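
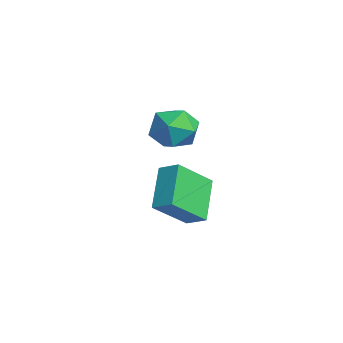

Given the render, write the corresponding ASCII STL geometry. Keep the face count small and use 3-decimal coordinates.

solid 
facet normal 0.358 0.785 0.505
outer loop
vertex -1.533 -0.426 -0.693
vertex -1.169 -1.151 0.175
vertex -0.443 -0.899 -0.731
endloop
endfacet
facet normal 0.384 0.902 -0.198
outer loop
vertex -1.533 -0.426 -0.693
vertex -0.443 -0.899 -0.731
vertex -1.099 -0.837 -1.72
endloop
endfacet
facet normal -0.278 0.845 -0.456
outer loop
vertex -1.533 -0.426 -0.693
vertex -1.099 -0.837 -1.72
vertex -2.23 -1.05 -1.425
endloop
endfacet
facet normal -0.715 0.694 0.089
outer loop
vertex -1.533 -0.426 -0.693
vertex -2.23 -1.05 -1.425
vertex -2.273 -1.245 -0.254
endloop
endfacet
facet normal -0.321 0.656 0.683
outer loop
vertex -1.533 -0.426 -0.693
vertex -2.273 -1.245 -0.254
vertex -1.169 -1.151 0.175
endloop
endfacet
facet normal 0.780 0.386 -0.493
outer loop
vertex -1.099 -0.837 -1.72
vertex -0.443 -0.899 -0.731
vertex -0.467 -1.815 -1.486
endloop
endfacet
facet normal 0.737 0.197 0.646
outer loop
vertex -0.443 -0.899 -0.731
vertex -1.169 -1.151 0.175
vertex -0.51 -2.01 -0.315
endloop
endfacet
facet normal -0.361 -0.010 0.932
outer loop
vertex -1.169 -1.151 0.175
vertex -2.273 -1.245 -0.254
vertex -1.641 -2.223 -0.02
endloop
endfacet
facet normal -0.998 0.050 -0.028
outer loop
vertex -2.273 -1.245 -0.254
vertex -2.23 -1.05 -1.425
vertex -2.297 -2.161 -1.009
endloop
endfacet
facet normal -0.293 0.294 -0.910
outer loop
vertex -2.23 -1.05 -1.425
vertex -1.099 -0.837 -1.72
vertex -1.571 -1.909 -1.915
endloop
endfacet
facet normal 0.715 -0.694 -0.089
outer loop
vertex -1.207 -2.634 -1.047
vertex -0.467 -1.815 -1.486
vertex -0.51 -2.01 -0.315
endloop
endfacet
facet normal 0.278 -0.845 0.456
outer loop
vertex -1.207 -2.634 -1.047
vertex -0.51 -2.01 -0.315
vertex -1.641 -2.223 -0.02
endloop
endfacet
facet normal -0.384 -0.902 0.198
outer loop
vertex -1.207 -2.634 -1.047
vertex -1.641 -2.223 -0.02
vertex -2.297 -2.161 -1.009
endloop
endfacet
facet normal -0.358 -0.785 -0.505
outer loop
vertex -1.207 -2.634 -1.047
vertex -2.297 -2.161 -1.009
vertex -1.571 -1.909 -1.915
endloop
endfacet
facet normal 0.321 -0.656 -0.683
outer loop
vertex -1.207 -2.634 -1.047
vertex -1.571 -1.909 -1.915
vertex -0.467 -1.815 -1.486
endloop
endfacet
facet normal 0.998 -0.050 0.028
outer loop
vertex -0.51 -2.01 -0.315
vertex -0.467 -1.815 -1.486
vertex -0.443 -0.899 -0.731
endloop
endfacet
facet normal 0.293 -0.294 0.910
outer loop
vertex -1.641 -2.223 -0.02
vertex -0.51 -2.01 -0.315
vertex -1.169 -1.151 0.175
endloop
endfacet
facet normal -0.780 -0.386 0.493
outer loop
vertex -2.297 -2.161 -1.009
vertex -1.641 -2.223 -0.02
vertex -2.273 -1.245 -0.254
endloop
endfacet
facet normal -0.737 -0.197 -0.646
outer loop
vertex -1.571 -1.909 -1.915
vertex -2.297 -2.161 -1.009
vertex -2.23 -1.05 -1.425
endloop
endfacet
facet normal 0.361 0.010 -0.932
outer loop
vertex -0.467 -1.815 -1.486
vertex -1.571 -1.909 -1.915
vertex -1.099 -0.837 -1.72
endloop
endfacet
facet normal -0.669 -0.615 -0.417
outer loop
vertex 3.626 -3.726 -2.743
vertex 2.168 -3.073 -1.365
vertex 3.056 -2.21 -4.064
endloop
endfacet
facet normal 0.691 -0.309 -0.653
outer loop
vertex 3.712 -1.607 -3.655
vertex 3.626 -3.726 -2.743
vertex 3.056 -2.21 -4.064
endloop
endfacet
facet normal -0.670 -0.615 -0.417
outer loop
vertex 3.056 -2.21 -4.064
vertex 2.168 -3.073 -1.365
vertex 1.598 -1.557 -2.685
endloop
endfacet
facet normal -0.273 0.725 -0.632
outer loop
vertex 1.598 -1.557 -2.685
vertex 3.712 -1.607 -3.655
vertex 3.056 -2.21 -4.064
endloop
endfacet
facet normal 0.273 -0.725 0.632
outer loop
vertex 3.626 -3.726 -2.743
vertex 2.824 -2.47 -0.956
vertex 2.168 -3.073 -1.365
endloop
endfacet
facet normal 0.691 -0.309 -0.654
outer loop
vertex 4.282 -3.123 -2.335
vertex 3.626 -3.726 -2.743
vertex 3.712 -1.607 -3.655
endloop
endfacet
facet normal 0.273 -0.725 0.632
outer loop
vertex 4.282 -3.123 -2.335
vertex 2.824 -2.47 -0.956
vertex 3.626 -3.726 -2.743
endloop
endfacet
facet normal -0.691 0.309 0.653
outer loop
vertex 2.168 -3.073 -1.365
vertex 2.824 -2.47 -0.956
vertex 1.598 -1.557 -2.685
endloop
endfacet
facet normal -0.273 0.725 -0.632
outer loop
vertex 2.254 -0.954 -2.277
vertex 3.712 -1.607 -3.655
vertex 1.598 -1.557 -2.685
endloop
endfacet
facet normal -0.691 0.310 0.653
outer loop
vertex 1.598 -1.557 -2.685
vertex 2.824 -2.47 -0.956
vertex 2.254 -0.954 -2.277
endloop
endfacet
facet normal 0.669 0.615 0.417
outer loop
vertex 2.254 -0.954 -2.277
vertex 4.282 -3.123 -2.335
vertex 3.712 -1.607 -3.655
endloop
endfacet
facet normal 0.670 0.615 0.417
outer loop
vertex 2.824 -2.47 -0.956
vertex 4.282 -3.123 -2.335
vertex 2.254 -0.954 -2.277
endloop
endfacet

endsolid


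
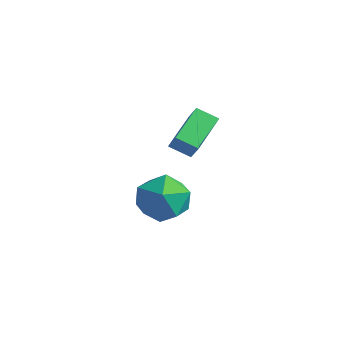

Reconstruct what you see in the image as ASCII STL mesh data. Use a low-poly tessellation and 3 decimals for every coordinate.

solid 
facet normal 0.218 0.703 0.677
outer loop
vertex 0.62 -1.574 -0.686
vertex 0.656 -2.301 0.058
vertex 1.517 -2.056 -0.474
endloop
endfacet
facet normal 0.467 0.884 0.033
outer loop
vertex 0.62 -1.574 -0.686
vertex 1.517 -2.056 -0.474
vertex 1.245 -1.875 -1.462
endloop
endfacet
facet normal -0.085 0.904 -0.419
outer loop
vertex 0.62 -1.574 -0.686
vertex 1.245 -1.875 -1.462
vertex 0.216 -2.008 -1.541
endloop
endfacet
facet normal -0.674 0.736 -0.055
outer loop
vertex 0.62 -1.574 -0.686
vertex 0.216 -2.008 -1.541
vertex -0.148 -2.271 -0.602
endloop
endfacet
facet normal -0.488 0.612 0.622
outer loop
vertex 0.62 -1.574 -0.686
vertex -0.148 -2.271 -0.602
vertex 0.656 -2.301 0.058
endloop
endfacet
facet normal 0.911 0.369 -0.183
outer loop
vertex 1.245 -1.875 -1.462
vertex 1.517 -2.056 -0.474
vertex 1.668 -2.789 -1.198
endloop
endfacet
facet normal 0.508 0.076 0.858
outer loop
vertex 1.517 -2.056 -0.474
vertex 0.656 -2.301 0.058
vertex 1.304 -3.052 -0.259
endloop
endfacet
facet normal -0.634 -0.071 0.770
outer loop
vertex 0.656 -2.301 0.058
vertex -0.148 -2.271 -0.602
vertex 0.275 -3.185 -0.338
endloop
endfacet
facet normal -0.936 0.130 -0.327
outer loop
vertex -0.148 -2.271 -0.602
vertex 0.216 -2.008 -1.541
vertex 0.003 -3.004 -1.326
endloop
endfacet
facet normal 0.018 0.402 -0.915
outer loop
vertex 0.216 -2.008 -1.541
vertex 1.245 -1.875 -1.462
vertex 0.864 -2.759 -1.858
endloop
endfacet
facet normal 0.674 -0.736 0.055
outer loop
vertex 0.9 -3.486 -1.114
vertex 1.668 -2.789 -1.198
vertex 1.304 -3.052 -0.259
endloop
endfacet
facet normal 0.085 -0.904 0.419
outer loop
vertex 0.9 -3.486 -1.114
vertex 1.304 -3.052 -0.259
vertex 0.275 -3.185 -0.338
endloop
endfacet
facet normal -0.467 -0.884 -0.033
outer loop
vertex 0.9 -3.486 -1.114
vertex 0.275 -3.185 -0.338
vertex 0.003 -3.004 -1.326
endloop
endfacet
facet normal -0.218 -0.703 -0.677
outer loop
vertex 0.9 -3.486 -1.114
vertex 0.003 -3.004 -1.326
vertex 0.864 -2.759 -1.858
endloop
endfacet
facet normal 0.488 -0.612 -0.622
outer loop
vertex 0.9 -3.486 -1.114
vertex 0.864 -2.759 -1.858
vertex 1.668 -2.789 -1.198
endloop
endfacet
facet normal 0.936 -0.130 0.327
outer loop
vertex 1.304 -3.052 -0.259
vertex 1.668 -2.789 -1.198
vertex 1.517 -2.056 -0.474
endloop
endfacet
facet normal -0.018 -0.402 0.915
outer loop
vertex 0.275 -3.185 -0.338
vertex 1.304 -3.052 -0.259
vertex 0.656 -2.301 0.058
endloop
endfacet
facet normal -0.911 -0.369 0.183
outer loop
vertex 0.003 -3.004 -1.326
vertex 0.275 -3.185 -0.338
vertex -0.148 -2.271 -0.602
endloop
endfacet
facet normal -0.508 -0.076 -0.858
outer loop
vertex 0.864 -2.759 -1.858
vertex 0.003 -3.004 -1.326
vertex 0.216 -2.008 -1.541
endloop
endfacet
facet normal 0.634 0.071 -0.770
outer loop
vertex 1.668 -2.789 -1.198
vertex 0.864 -2.759 -1.858
vertex 1.245 -1.875 -1.462
endloop
endfacet
facet normal -0.589 0.175 -0.789
outer loop
vertex 1.161 -1.796 2.72
vertex 1.77 -1.409 2.351
vertex 1.607 -3.087 2.101
endloop
endfacet
facet normal -0.752 -0.478 0.454
outer loop
vertex 2.09 -3.231 2.749
vertex 1.161 -1.796 2.72
vertex 1.607 -3.087 2.101
endloop
endfacet
facet normal -0.588 0.175 -0.790
outer loop
vertex 1.607 -3.087 2.101
vertex 1.77 -1.409 2.351
vertex 2.216 -2.701 1.733
endloop
endfacet
facet normal 0.297 -0.861 -0.413
outer loop
vertex 2.216 -2.701 1.733
vertex 2.09 -3.231 2.749
vertex 1.607 -3.087 2.101
endloop
endfacet
facet normal -0.297 0.861 0.413
outer loop
vertex 1.161 -1.796 2.72
vertex 2.253 -1.553 2.999
vertex 1.77 -1.409 2.351
endloop
endfacet
facet normal -0.751 -0.477 0.456
outer loop
vertex 1.644 -1.939 3.367
vertex 1.161 -1.796 2.72
vertex 2.09 -3.231 2.749
endloop
endfacet
facet normal -0.297 0.861 0.412
outer loop
vertex 1.644 -1.939 3.367
vertex 2.253 -1.553 2.999
vertex 1.161 -1.796 2.72
endloop
endfacet
facet normal 0.752 0.477 -0.455
outer loop
vertex 1.77 -1.409 2.351
vertex 2.253 -1.553 2.999
vertex 2.216 -2.701 1.733
endloop
endfacet
facet normal 0.297 -0.861 -0.412
outer loop
vertex 2.699 -2.844 2.38
vertex 2.09 -3.231 2.749
vertex 2.216 -2.701 1.733
endloop
endfacet
facet normal 0.751 0.478 -0.455
outer loop
vertex 2.216 -2.701 1.733
vertex 2.253 -1.553 2.999
vertex 2.699 -2.844 2.38
endloop
endfacet
facet normal 0.589 -0.174 0.789
outer loop
vertex 2.699 -2.844 2.38
vertex 1.644 -1.939 3.367
vertex 2.09 -3.231 2.749
endloop
endfacet
facet normal 0.588 -0.175 0.789
outer loop
vertex 2.253 -1.553 2.999
vertex 1.644 -1.939 3.367
vertex 2.699 -2.844 2.38
endloop
endfacet

endsolid


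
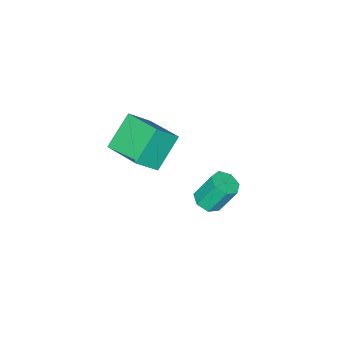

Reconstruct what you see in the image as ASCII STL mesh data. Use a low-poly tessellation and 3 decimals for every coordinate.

solid 
facet normal -0.650 0.250 -0.718
outer loop
vertex 2.042 -1.552 3.49
vertex 2.345 0.307 3.864
vertex 3.447 -1.527 2.226
endloop
endfacet
facet normal -0.158 -0.968 -0.195
outer loop
vertex 4.435 -1.907 3.316
vertex 2.042 -1.552 3.49
vertex 3.447 -1.527 2.226
endloop
endfacet
facet normal -0.651 0.250 -0.717
outer loop
vertex 3.447 -1.527 2.226
vertex 2.345 0.307 3.864
vertex 3.749 0.332 2.599
endloop
endfacet
facet normal 0.743 0.013 -0.669
outer loop
vertex 3.749 0.332 2.599
vertex 4.435 -1.907 3.316
vertex 3.447 -1.527 2.226
endloop
endfacet
facet normal -0.743 -0.013 0.669
outer loop
vertex 2.042 -1.552 3.49
vertex 3.333 -0.073 4.954
vertex 2.345 0.307 3.864
endloop
endfacet
facet normal -0.158 -0.968 -0.194
outer loop
vertex 3.031 -1.932 4.581
vertex 2.042 -1.552 3.49
vertex 4.435 -1.907 3.316
endloop
endfacet
facet normal -0.743 -0.013 0.669
outer loop
vertex 3.031 -1.932 4.581
vertex 3.333 -0.073 4.954
vertex 2.042 -1.552 3.49
endloop
endfacet
facet normal 0.158 0.968 0.194
outer loop
vertex 2.345 0.307 3.864
vertex 3.333 -0.073 4.954
vertex 3.749 0.332 2.599
endloop
endfacet
facet normal 0.743 0.013 -0.669
outer loop
vertex 4.738 -0.048 3.69
vertex 4.435 -1.907 3.316
vertex 3.749 0.332 2.599
endloop
endfacet
facet normal 0.158 0.968 0.194
outer loop
vertex 3.749 0.332 2.599
vertex 3.333 -0.073 4.954
vertex 4.738 -0.048 3.69
endloop
endfacet
facet normal 0.651 -0.250 0.717
outer loop
vertex 4.738 -0.048 3.69
vertex 3.031 -1.932 4.581
vertex 4.435 -1.907 3.316
endloop
endfacet
facet normal 0.650 -0.250 0.718
outer loop
vertex 3.333 -0.073 4.954
vertex 3.031 -1.932 4.581
vertex 4.738 -0.048 3.69
endloop
endfacet
facet normal 0.278 -0.391 -0.877
outer loop
vertex 1.493 0.635 -1.753
vertex 0.809 0.7 -1.999
vertex 1.355 1.183 -2.041
endloop
endfacet
facet normal 0.935 0.317 0.156
outer loop
vertex 1.493 0.635 -1.753
vertex 1.355 1.183 -2.041
vertex 1.036 1.276 -0.314
endloop
endfacet
facet normal 0.935 0.319 0.155
outer loop
vertex 1.036 1.276 -0.314
vertex 1.355 1.183 -2.041
vertex 0.897 1.823 -0.602
endloop
endfacet
facet normal -0.280 0.391 0.877
outer loop
vertex 1.036 1.276 -0.314
vertex 0.897 1.823 -0.602
vertex 0.351 1.34 -0.561
endloop
endfacet
facet normal 0.278 -0.391 -0.877
outer loop
vertex 1.355 1.183 -2.041
vertex 0.809 0.7 -1.999
vertex 0.805 1.366 -2.297
endloop
endfacet
facet normal 0.411 0.874 -0.258
outer loop
vertex 1.355 1.183 -2.041
vertex 0.805 1.366 -2.297
vertex 0.897 1.823 -0.602
endloop
endfacet
facet normal 0.413 0.873 -0.258
outer loop
vertex 0.897 1.823 -0.602
vertex 0.805 1.366 -2.297
vertex 0.348 2.007 -0.858
endloop
endfacet
facet normal -0.279 0.390 0.878
outer loop
vertex 0.897 1.823 -0.602
vertex 0.348 2.007 -0.858
vertex 0.351 1.34 -0.561
endloop
endfacet
facet normal 0.279 -0.391 -0.877
outer loop
vertex 0.805 1.366 -2.297
vertex 0.809 0.7 -1.999
vertex 0.259 1.048 -2.329
endloop
endfacet
facet normal -0.421 0.771 -0.477
outer loop
vertex 0.805 1.366 -2.297
vertex 0.259 1.048 -2.329
vertex 0.348 2.007 -0.858
endloop
endfacet
facet normal -0.421 0.771 -0.477
outer loop
vertex 0.348 2.007 -0.858
vertex 0.259 1.048 -2.329
vertex -0.199 1.689 -0.89
endloop
endfacet
facet normal -0.278 0.390 0.878
outer loop
vertex 0.348 2.007 -0.858
vertex -0.199 1.689 -0.89
vertex 0.351 1.34 -0.561
endloop
endfacet
facet normal 0.279 -0.391 -0.877
outer loop
vertex 0.259 1.048 -2.329
vertex 0.809 0.7 -1.999
vertex 0.126 0.468 -2.113
endloop
endfacet
facet normal -0.937 0.089 -0.338
outer loop
vertex 0.259 1.048 -2.329
vertex 0.126 0.468 -2.113
vertex -0.199 1.689 -0.89
endloop
endfacet
facet normal -0.937 0.088 -0.337
outer loop
vertex -0.199 1.689 -0.89
vertex 0.126 0.468 -2.113
vertex -0.331 1.108 -0.674
endloop
endfacet
facet normal -0.278 0.390 0.878
outer loop
vertex -0.199 1.689 -0.89
vertex -0.331 1.108 -0.674
vertex 0.351 1.34 -0.561
endloop
endfacet
facet normal 0.279 -0.390 -0.877
outer loop
vertex 0.126 0.468 -2.113
vertex 0.809 0.7 -1.999
vertex 0.508 0.062 -1.811
endloop
endfacet
facet normal -0.748 -0.661 0.057
outer loop
vertex 0.126 0.468 -2.113
vertex 0.508 0.062 -1.811
vertex -0.331 1.108 -0.674
endloop
endfacet
facet normal -0.748 -0.661 0.056
outer loop
vertex -0.331 1.108 -0.674
vertex 0.508 0.062 -1.811
vertex 0.05 0.702 -0.372
endloop
endfacet
facet normal -0.278 0.391 0.877
outer loop
vertex -0.331 1.108 -0.674
vertex 0.05 0.702 -0.372
vertex 0.351 1.34 -0.561
endloop
endfacet
facet normal 0.279 -0.390 -0.877
outer loop
vertex 0.508 0.062 -1.811
vertex 0.809 0.7 -1.999
vertex 1.116 0.137 -1.651
endloop
endfacet
facet normal 0.005 -0.913 0.408
outer loop
vertex 0.508 0.062 -1.811
vertex 1.116 0.137 -1.651
vertex 0.05 0.702 -0.372
endloop
endfacet
facet normal 0.005 -0.913 0.408
outer loop
vertex 0.05 0.702 -0.372
vertex 1.116 0.137 -1.651
vertex 0.658 0.777 -0.212
endloop
endfacet
facet normal -0.279 0.391 0.877
outer loop
vertex 0.05 0.702 -0.372
vertex 0.658 0.777 -0.212
vertex 0.351 1.34 -0.561
endloop
endfacet
facet normal 0.278 -0.391 -0.877
outer loop
vertex 1.116 0.137 -1.651
vertex 0.809 0.7 -1.999
vertex 1.493 0.635 -1.753
endloop
endfacet
facet normal 0.753 -0.478 0.452
outer loop
vertex 1.116 0.137 -1.651
vertex 1.493 0.635 -1.753
vertex 0.658 0.777 -0.212
endloop
endfacet
facet normal 0.753 -0.478 0.452
outer loop
vertex 0.658 0.777 -0.212
vertex 1.493 0.635 -1.753
vertex 1.036 1.276 -0.314
endloop
endfacet
facet normal -0.280 0.391 0.877
outer loop
vertex 0.658 0.777 -0.212
vertex 1.036 1.276 -0.314
vertex 0.351 1.34 -0.561
endloop
endfacet

endsolid


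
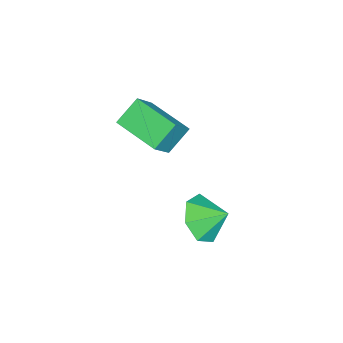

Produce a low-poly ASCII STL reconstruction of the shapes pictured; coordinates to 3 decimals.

solid 
facet normal -0.015 -0.812 -0.584
outer loop
vertex -1.589 2.263 -2.917
vertex -2.018 1.741 -2.18
vertex -2.457 2.271 -2.906
endloop
endfacet
facet normal 0.005 0.962 -0.271
outer loop
vertex -1.589 2.263 -2.917
vertex -2.457 2.271 -2.906
vertex -2.002 2.659 -1.52
endloop
endfacet
facet normal -0.015 -0.812 -0.584
outer loop
vertex -2.457 2.271 -2.906
vertex -2.018 1.741 -2.18
vertex -2.994 1.88 -2.348
endloop
endfacet
facet normal -0.605 0.796 -0.024
outer loop
vertex -2.457 2.271 -2.906
vertex -2.994 1.88 -2.348
vertex -2.002 2.659 -1.52
endloop
endfacet
facet normal -0.015 -0.813 -0.583
outer loop
vertex -2.994 1.88 -2.348
vertex -2.018 1.741 -2.18
vertex -2.797 1.385 -1.663
endloop
endfacet
facet normal -0.752 0.412 0.514
outer loop
vertex -2.994 1.88 -2.348
vertex -2.797 1.385 -1.663
vertex -2.002 2.659 -1.52
endloop
endfacet
facet normal -0.015 -0.813 -0.583
outer loop
vertex -2.797 1.385 -1.663
vertex -2.018 1.741 -2.18
vertex -2.014 1.158 -1.367
endloop
endfacet
facet normal -0.327 0.098 0.940
outer loop
vertex -2.797 1.385 -1.663
vertex -2.014 1.158 -1.367
vertex -2.002 2.659 -1.52
endloop
endfacet
facet normal -0.015 -0.813 -0.583
outer loop
vertex -2.014 1.158 -1.367
vertex -2.018 1.741 -2.18
vertex -1.234 1.37 -1.683
endloop
endfacet
facet normal 0.352 0.092 0.931
outer loop
vertex -2.014 1.158 -1.367
vertex -1.234 1.37 -1.683
vertex -2.002 2.659 -1.52
endloop
endfacet
facet normal -0.015 -0.812 -0.583
outer loop
vertex -1.234 1.37 -1.683
vertex -2.018 1.741 -2.18
vertex -1.045 1.862 -2.373
endloop
endfacet
facet normal 0.772 0.398 0.495
outer loop
vertex -1.234 1.37 -1.683
vertex -1.045 1.862 -2.373
vertex -2.002 2.659 -1.52
endloop
endfacet
facet normal -0.015 -0.812 -0.584
outer loop
vertex -1.045 1.862 -2.373
vertex -2.018 1.741 -2.18
vertex -1.589 2.263 -2.917
endloop
endfacet
facet normal 0.618 0.785 -0.040
outer loop
vertex -1.045 1.862 -2.373
vertex -1.589 2.263 -2.917
vertex -2.002 2.659 -1.52
endloop
endfacet
facet normal -0.636 0.132 -0.760
outer loop
vertex -4.07 -0.754 1.666
vertex -3.383 0.827 1.365
vertex -3.286 -1.235 0.926
endloop
endfacet
facet normal -0.392 -0.904 0.172
outer loop
vertex -2.357 -1.427 2.035
vertex -4.07 -0.754 1.666
vertex -3.286 -1.235 0.926
endloop
endfacet
facet normal -0.637 0.132 -0.760
outer loop
vertex -3.286 -1.235 0.926
vertex -3.383 0.827 1.365
vertex -2.6 0.346 0.625
endloop
endfacet
facet normal 0.664 -0.407 -0.627
outer loop
vertex -2.6 0.346 0.625
vertex -2.357 -1.427 2.035
vertex -3.286 -1.235 0.926
endloop
endfacet
facet normal -0.664 0.408 0.627
outer loop
vertex -4.07 -0.754 1.666
vertex -2.454 0.635 2.474
vertex -3.383 0.827 1.365
endloop
endfacet
facet normal -0.392 -0.904 0.172
outer loop
vertex -3.14 -0.946 2.775
vertex -4.07 -0.754 1.666
vertex -2.357 -1.427 2.035
endloop
endfacet
facet normal -0.664 0.407 0.627
outer loop
vertex -3.14 -0.946 2.775
vertex -2.454 0.635 2.474
vertex -4.07 -0.754 1.666
endloop
endfacet
facet normal 0.392 0.904 -0.172
outer loop
vertex -3.383 0.827 1.365
vertex -2.454 0.635 2.474
vertex -2.6 0.346 0.625
endloop
endfacet
facet normal 0.664 -0.408 -0.627
outer loop
vertex -1.67 0.154 1.734
vertex -2.357 -1.427 2.035
vertex -2.6 0.346 0.625
endloop
endfacet
facet normal 0.392 0.904 -0.172
outer loop
vertex -2.6 0.346 0.625
vertex -2.454 0.635 2.474
vertex -1.67 0.154 1.734
endloop
endfacet
facet normal 0.637 -0.132 0.760
outer loop
vertex -1.67 0.154 1.734
vertex -3.14 -0.946 2.775
vertex -2.357 -1.427 2.035
endloop
endfacet
facet normal 0.637 -0.132 0.760
outer loop
vertex -2.454 0.635 2.474
vertex -3.14 -0.946 2.775
vertex -1.67 0.154 1.734
endloop
endfacet

endsolid


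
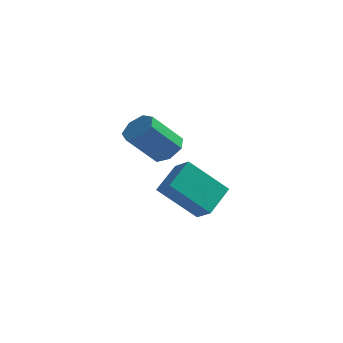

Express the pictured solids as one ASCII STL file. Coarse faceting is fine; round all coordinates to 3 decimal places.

solid 
facet normal -0.664 -0.289 0.689
outer loop
vertex -1.253 1.078 -0.851
vertex -1.937 1.512 -1.328
vertex -1.512 -0.188 -1.632
endloop
endfacet
facet normal 0.727 -0.462 0.507
outer loop
vertex -0.143 0.408 -3.052
vertex -1.253 1.078 -0.851
vertex -1.512 -0.188 -1.632
endloop
endfacet
facet normal -0.665 -0.289 0.688
outer loop
vertex -1.512 -0.188 -1.632
vertex -1.937 1.512 -1.328
vertex -2.195 0.246 -2.11
endloop
endfacet
facet normal -0.171 -0.839 -0.517
outer loop
vertex -2.195 0.246 -2.11
vertex -0.143 0.408 -3.052
vertex -1.512 -0.188 -1.632
endloop
endfacet
facet normal 0.171 0.839 0.517
outer loop
vertex -1.253 1.078 -0.851
vertex -0.568 2.108 -2.748
vertex -1.937 1.512 -1.328
endloop
endfacet
facet normal 0.728 -0.462 0.507
outer loop
vertex 0.115 1.674 -2.27
vertex -1.253 1.078 -0.851
vertex -0.143 0.408 -3.052
endloop
endfacet
facet normal 0.171 0.839 0.517
outer loop
vertex 0.115 1.674 -2.27
vertex -0.568 2.108 -2.748
vertex -1.253 1.078 -0.851
endloop
endfacet
facet normal -0.727 0.462 -0.508
outer loop
vertex -1.937 1.512 -1.328
vertex -0.568 2.108 -2.748
vertex -2.195 0.246 -2.11
endloop
endfacet
facet normal -0.171 -0.838 -0.517
outer loop
vertex -0.827 0.842 -3.529
vertex -0.143 0.408 -3.052
vertex -2.195 0.246 -2.11
endloop
endfacet
facet normal -0.728 0.462 -0.507
outer loop
vertex -2.195 0.246 -2.11
vertex -0.568 2.108 -2.748
vertex -0.827 0.842 -3.529
endloop
endfacet
facet normal 0.664 0.290 -0.689
outer loop
vertex -0.827 0.842 -3.529
vertex 0.115 1.674 -2.27
vertex -0.143 0.408 -3.052
endloop
endfacet
facet normal 0.665 0.289 -0.689
outer loop
vertex -0.568 2.108 -2.748
vertex 0.115 1.674 -2.27
vertex -0.827 0.842 -3.529
endloop
endfacet
facet normal 0.479 0.492 -0.727
outer loop
vertex -0.365 -1.978 0.979
vertex -0.981 -1.698 0.763
vertex -0.52 -1.442 1.24
endloop
endfacet
facet normal 0.841 -0.020 0.540
outer loop
vertex -0.365 -1.978 0.979
vertex -0.52 -1.442 1.24
vertex -1.164 -2.802 2.192
endloop
endfacet
facet normal 0.841 -0.020 0.540
outer loop
vertex -1.164 -2.802 2.192
vertex -0.52 -1.442 1.24
vertex -1.319 -2.266 2.453
endloop
endfacet
facet normal -0.478 -0.492 0.727
outer loop
vertex -1.164 -2.802 2.192
vertex -1.319 -2.266 2.453
vertex -1.779 -2.522 1.977
endloop
endfacet
facet normal 0.477 0.494 -0.727
outer loop
vertex -0.52 -1.442 1.24
vertex -0.981 -1.698 0.763
vertex -1.023 -1.099 1.143
endloop
endfacet
facet normal 0.326 0.668 0.669
outer loop
vertex -0.52 -1.442 1.24
vertex -1.023 -1.099 1.143
vertex -1.319 -2.266 2.453
endloop
endfacet
facet normal 0.326 0.668 0.669
outer loop
vertex -1.319 -2.266 2.453
vertex -1.023 -1.099 1.143
vertex -1.822 -1.923 2.356
endloop
endfacet
facet normal -0.477 -0.494 0.727
outer loop
vertex -1.319 -2.266 2.453
vertex -1.822 -1.923 2.356
vertex -1.779 -2.522 1.977
endloop
endfacet
facet normal 0.478 0.494 -0.726
outer loop
vertex -1.023 -1.099 1.143
vertex -0.981 -1.698 0.763
vertex -1.493 -1.207 0.76
endloop
endfacet
facet normal -0.434 0.852 0.293
outer loop
vertex -1.023 -1.099 1.143
vertex -1.493 -1.207 0.76
vertex -1.822 -1.923 2.356
endloop
endfacet
facet normal -0.434 0.852 0.293
outer loop
vertex -1.822 -1.923 2.356
vertex -1.493 -1.207 0.76
vertex -2.292 -2.031 1.973
endloop
endfacet
facet normal -0.478 -0.494 0.726
outer loop
vertex -1.822 -1.923 2.356
vertex -2.292 -2.031 1.973
vertex -1.779 -2.522 1.977
endloop
endfacet
facet normal 0.478 0.494 -0.727
outer loop
vertex -1.493 -1.207 0.76
vertex -0.981 -1.698 0.763
vertex -1.578 -1.684 0.38
endloop
endfacet
facet normal -0.867 0.396 -0.303
outer loop
vertex -1.493 -1.207 0.76
vertex -1.578 -1.684 0.38
vertex -2.292 -2.031 1.973
endloop
endfacet
facet normal -0.867 0.396 -0.303
outer loop
vertex -2.292 -2.031 1.973
vertex -1.578 -1.684 0.38
vertex -2.377 -2.508 1.593
endloop
endfacet
facet normal -0.478 -0.494 0.727
outer loop
vertex -2.292 -2.031 1.973
vertex -2.377 -2.508 1.593
vertex -1.779 -2.522 1.977
endloop
endfacet
facet normal 0.478 0.494 -0.727
outer loop
vertex -1.578 -1.684 0.38
vertex -0.981 -1.698 0.763
vertex -1.212 -2.172 0.289
endloop
endfacet
facet normal -0.648 -0.360 -0.671
outer loop
vertex -1.578 -1.684 0.38
vertex -1.212 -2.172 0.289
vertex -2.377 -2.508 1.593
endloop
endfacet
facet normal -0.648 -0.360 -0.671
outer loop
vertex -2.377 -2.508 1.593
vertex -1.212 -2.172 0.289
vertex -2.011 -2.996 1.502
endloop
endfacet
facet normal -0.478 -0.494 0.726
outer loop
vertex -2.377 -2.508 1.593
vertex -2.011 -2.996 1.502
vertex -1.779 -2.522 1.977
endloop
endfacet
facet normal 0.478 0.493 -0.726
outer loop
vertex -1.212 -2.172 0.289
vertex -0.981 -1.698 0.763
vertex -0.673 -2.303 0.555
endloop
endfacet
facet normal 0.059 -0.843 -0.534
outer loop
vertex -1.212 -2.172 0.289
vertex -0.673 -2.303 0.555
vertex -2.011 -2.996 1.502
endloop
endfacet
facet normal 0.059 -0.843 -0.534
outer loop
vertex -2.011 -2.996 1.502
vertex -0.673 -2.303 0.555
vertex -1.472 -3.127 1.768
endloop
endfacet
facet normal -0.478 -0.494 0.726
outer loop
vertex -2.011 -2.996 1.502
vertex -1.472 -3.127 1.768
vertex -1.779 -2.522 1.977
endloop
endfacet
facet normal 0.479 0.493 -0.726
outer loop
vertex -0.673 -2.303 0.555
vertex -0.981 -1.698 0.763
vertex -0.365 -1.978 0.979
endloop
endfacet
facet normal 0.722 -0.692 0.006
outer loop
vertex -0.673 -2.303 0.555
vertex -0.365 -1.978 0.979
vertex -1.472 -3.127 1.768
endloop
endfacet
facet normal 0.722 -0.692 0.006
outer loop
vertex -1.472 -3.127 1.768
vertex -0.365 -1.978 0.979
vertex -1.164 -2.802 2.192
endloop
endfacet
facet normal -0.479 -0.494 0.726
outer loop
vertex -1.472 -3.127 1.768
vertex -1.164 -2.802 2.192
vertex -1.779 -2.522 1.977
endloop
endfacet

endsolid


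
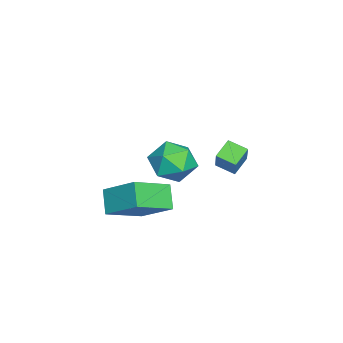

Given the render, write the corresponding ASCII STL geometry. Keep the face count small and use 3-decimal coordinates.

solid 
facet normal -0.686 -0.217 0.695
outer loop
vertex 1.865 -5.432 1.711
vertex 2.558 -3.873 2.883
vertex 0.463 -4.085 0.748
endloop
endfacet
facet normal -0.335 -0.753 -0.566
outer loop
vertex 1.402 -3.787 -0.203
vertex 1.865 -5.432 1.711
vertex 0.463 -4.085 0.748
endloop
endfacet
facet normal -0.686 -0.218 0.695
outer loop
vertex 0.463 -4.085 0.748
vertex 2.558 -3.873 2.883
vertex 1.155 -2.526 1.92
endloop
endfacet
facet normal -0.646 0.621 -0.444
outer loop
vertex 1.155 -2.526 1.92
vertex 1.402 -3.787 -0.203
vertex 0.463 -4.085 0.748
endloop
endfacet
facet normal 0.646 -0.621 0.444
outer loop
vertex 1.865 -5.432 1.711
vertex 3.497 -3.575 1.932
vertex 2.558 -3.873 2.883
endloop
endfacet
facet normal -0.334 -0.753 -0.566
outer loop
vertex 2.805 -5.134 0.76
vertex 1.865 -5.432 1.711
vertex 1.402 -3.787 -0.203
endloop
endfacet
facet normal 0.646 -0.621 0.444
outer loop
vertex 2.805 -5.134 0.76
vertex 3.497 -3.575 1.932
vertex 1.865 -5.432 1.711
endloop
endfacet
facet normal 0.334 0.753 0.566
outer loop
vertex 2.558 -3.873 2.883
vertex 3.497 -3.575 1.932
vertex 1.155 -2.526 1.92
endloop
endfacet
facet normal -0.646 0.621 -0.444
outer loop
vertex 2.095 -2.228 0.969
vertex 1.402 -3.787 -0.203
vertex 1.155 -2.526 1.92
endloop
endfacet
facet normal 0.334 0.753 0.567
outer loop
vertex 1.155 -2.526 1.92
vertex 3.497 -3.575 1.932
vertex 2.095 -2.228 0.969
endloop
endfacet
facet normal 0.686 0.217 -0.695
outer loop
vertex 2.095 -2.228 0.969
vertex 2.805 -5.134 0.76
vertex 1.402 -3.787 -0.203
endloop
endfacet
facet normal 0.686 0.218 -0.694
outer loop
vertex 3.497 -3.575 1.932
vertex 2.805 -5.134 0.76
vertex 2.095 -2.228 0.969
endloop
endfacet
facet normal 0.350 0.897 0.271
outer loop
vertex 1.031 -1.276 3.217
vertex 1.223 -1.693 4.347
vertex 2.103 -1.782 3.507
endloop
endfacet
facet normal 0.478 0.772 -0.419
outer loop
vertex 1.031 -1.276 3.217
vertex 2.103 -1.782 3.507
vertex 1.577 -2.038 2.436
endloop
endfacet
facet normal -0.148 0.654 -0.742
outer loop
vertex 1.031 -1.276 3.217
vertex 1.577 -2.038 2.436
vertex 0.373 -2.108 2.615
endloop
endfacet
facet normal -0.663 0.706 -0.251
outer loop
vertex 1.031 -1.276 3.217
vertex 0.373 -2.108 2.615
vertex 0.154 -1.894 3.795
endloop
endfacet
facet normal -0.355 0.856 0.376
outer loop
vertex 1.031 -1.276 3.217
vertex 0.154 -1.894 3.795
vertex 1.223 -1.693 4.347
endloop
endfacet
facet normal 0.867 0.175 -0.467
outer loop
vertex 1.577 -2.038 2.436
vertex 2.103 -1.782 3.507
vertex 2.106 -2.926 3.085
endloop
endfacet
facet normal 0.659 0.377 0.651
outer loop
vertex 2.103 -1.782 3.507
vertex 1.223 -1.693 4.347
vertex 1.887 -2.712 4.265
endloop
endfacet
facet normal -0.482 0.312 0.819
outer loop
vertex 1.223 -1.693 4.347
vertex 0.154 -1.894 3.795
vertex 0.683 -2.782 4.444
endloop
endfacet
facet normal -0.979 0.069 -0.194
outer loop
vertex 0.154 -1.894 3.795
vertex 0.373 -2.108 2.615
vertex 0.157 -3.038 3.373
endloop
endfacet
facet normal -0.146 -0.016 -0.989
outer loop
vertex 0.373 -2.108 2.615
vertex 1.577 -2.038 2.436
vertex 1.037 -3.127 2.533
endloop
endfacet
facet normal 0.663 -0.706 0.251
outer loop
vertex 1.229 -3.544 3.663
vertex 2.106 -2.926 3.085
vertex 1.887 -2.712 4.265
endloop
endfacet
facet normal 0.148 -0.654 0.742
outer loop
vertex 1.229 -3.544 3.663
vertex 1.887 -2.712 4.265
vertex 0.683 -2.782 4.444
endloop
endfacet
facet normal -0.478 -0.772 0.419
outer loop
vertex 1.229 -3.544 3.663
vertex 0.683 -2.782 4.444
vertex 0.157 -3.038 3.373
endloop
endfacet
facet normal -0.350 -0.897 -0.271
outer loop
vertex 1.229 -3.544 3.663
vertex 0.157 -3.038 3.373
vertex 1.037 -3.127 2.533
endloop
endfacet
facet normal 0.355 -0.856 -0.376
outer loop
vertex 1.229 -3.544 3.663
vertex 1.037 -3.127 2.533
vertex 2.106 -2.926 3.085
endloop
endfacet
facet normal 0.979 -0.069 0.194
outer loop
vertex 1.887 -2.712 4.265
vertex 2.106 -2.926 3.085
vertex 2.103 -1.782 3.507
endloop
endfacet
facet normal 0.146 0.016 0.989
outer loop
vertex 0.683 -2.782 4.444
vertex 1.887 -2.712 4.265
vertex 1.223 -1.693 4.347
endloop
endfacet
facet normal -0.867 -0.175 0.467
outer loop
vertex 0.157 -3.038 3.373
vertex 0.683 -2.782 4.444
vertex 0.154 -1.894 3.795
endloop
endfacet
facet normal -0.659 -0.377 -0.651
outer loop
vertex 1.037 -3.127 2.533
vertex 0.157 -3.038 3.373
vertex 0.373 -2.108 2.615
endloop
endfacet
facet normal 0.482 -0.312 -0.819
outer loop
vertex 2.106 -2.926 3.085
vertex 1.037 -3.127 2.533
vertex 1.577 -2.038 2.436
endloop
endfacet
facet normal -0.575 -0.103 -0.812
outer loop
vertex -4.089 -0.727 1.001
vertex -3.809 0.243 0.68
vertex -3.222 -1.163 0.442
endloop
endfacet
facet normal -0.264 -0.915 0.304
outer loop
vertex -2.331 -1.003 1.7
vertex -4.089 -0.727 1.001
vertex -3.222 -1.163 0.442
endloop
endfacet
facet normal -0.575 -0.103 -0.812
outer loop
vertex -3.222 -1.163 0.442
vertex -3.809 0.243 0.68
vertex -2.942 -0.192 0.121
endloop
endfacet
facet normal 0.775 -0.388 -0.499
outer loop
vertex -2.942 -0.192 0.121
vertex -2.331 -1.003 1.7
vertex -3.222 -1.163 0.442
endloop
endfacet
facet normal -0.774 0.389 0.499
outer loop
vertex -4.089 -0.727 1.001
vertex -2.918 0.403 1.938
vertex -3.809 0.243 0.68
endloop
endfacet
facet normal -0.264 -0.916 0.303
outer loop
vertex -3.198 -0.568 2.259
vertex -4.089 -0.727 1.001
vertex -2.331 -1.003 1.7
endloop
endfacet
facet normal -0.774 0.388 0.499
outer loop
vertex -3.198 -0.568 2.259
vertex -2.918 0.403 1.938
vertex -4.089 -0.727 1.001
endloop
endfacet
facet normal 0.264 0.916 -0.303
outer loop
vertex -3.809 0.243 0.68
vertex -2.918 0.403 1.938
vertex -2.942 -0.192 0.121
endloop
endfacet
facet normal 0.774 -0.389 -0.499
outer loop
vertex -2.051 -0.033 1.379
vertex -2.331 -1.003 1.7
vertex -2.942 -0.192 0.121
endloop
endfacet
facet normal 0.265 0.915 -0.303
outer loop
vertex -2.942 -0.192 0.121
vertex -2.918 0.403 1.938
vertex -2.051 -0.033 1.379
endloop
endfacet
facet normal 0.575 0.103 0.812
outer loop
vertex -2.051 -0.033 1.379
vertex -3.198 -0.568 2.259
vertex -2.331 -1.003 1.7
endloop
endfacet
facet normal 0.575 0.103 0.812
outer loop
vertex -2.918 0.403 1.938
vertex -3.198 -0.568 2.259
vertex -2.051 -0.033 1.379
endloop
endfacet

endsolid


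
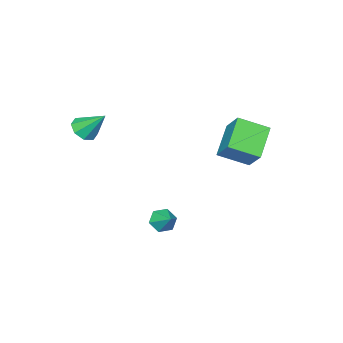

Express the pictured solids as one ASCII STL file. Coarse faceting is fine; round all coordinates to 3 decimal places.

solid 
facet normal -0.353 -0.747 -0.564
outer loop
vertex 1.819 0.417 -4.554
vertex 1.324 0.263 -4.04
vertex 1.164 0.739 -4.57
endloop
endfacet
facet normal 0.401 0.793 -0.458
outer loop
vertex 1.819 0.417 -4.554
vertex 1.164 0.739 -4.57
vertex 1.736 1.137 -3.38
endloop
endfacet
facet normal -0.352 -0.747 -0.564
outer loop
vertex 1.164 0.739 -4.57
vertex 1.324 0.263 -4.04
vertex 0.669 0.584 -4.056
endloop
endfacet
facet normal -0.401 0.909 -0.112
outer loop
vertex 1.164 0.739 -4.57
vertex 0.669 0.584 -4.056
vertex 1.736 1.137 -3.38
endloop
endfacet
facet normal -0.352 -0.747 -0.563
outer loop
vertex 0.669 0.584 -4.056
vertex 1.324 0.263 -4.04
vertex 0.829 0.109 -3.526
endloop
endfacet
facet normal -0.633 0.472 0.614
outer loop
vertex 0.669 0.584 -4.056
vertex 0.829 0.109 -3.526
vertex 1.736 1.137 -3.38
endloop
endfacet
facet normal -0.353 -0.747 -0.564
outer loop
vertex 0.829 0.109 -3.526
vertex 1.324 0.263 -4.04
vertex 1.484 -0.213 -3.51
endloop
endfacet
facet normal -0.065 -0.084 0.994
outer loop
vertex 0.829 0.109 -3.526
vertex 1.484 -0.213 -3.51
vertex 1.736 1.137 -3.38
endloop
endfacet
facet normal -0.352 -0.747 -0.564
outer loop
vertex 1.484 -0.213 -3.51
vertex 1.324 0.263 -4.04
vertex 1.979 -0.058 -4.024
endloop
endfacet
facet normal 0.735 -0.200 0.648
outer loop
vertex 1.484 -0.213 -3.51
vertex 1.979 -0.058 -4.024
vertex 1.736 1.137 -3.38
endloop
endfacet
facet normal -0.352 -0.747 -0.563
outer loop
vertex 1.979 -0.058 -4.024
vertex 1.324 0.263 -4.04
vertex 1.819 0.417 -4.554
endloop
endfacet
facet normal 0.968 0.239 -0.078
outer loop
vertex 1.979 -0.058 -4.024
vertex 1.819 0.417 -4.554
vertex 1.736 1.137 -3.38
endloop
endfacet
facet normal 0.168 -0.675 -0.718
outer loop
vertex 4.22 -2.919 2.709
vertex 3.669 -2.587 2.268
vertex 4.438 -2.489 2.356
endloop
endfacet
facet normal 0.772 0.121 0.624
outer loop
vertex 4.22 -2.919 2.709
vertex 4.438 -2.489 2.356
vertex 3.391 -1.473 3.452
endloop
endfacet
facet normal 0.168 -0.676 -0.718
outer loop
vertex 4.438 -2.489 2.356
vertex 3.669 -2.587 2.268
vertex 4.205 -2.117 1.951
endloop
endfacet
facet normal 0.762 0.632 0.142
outer loop
vertex 4.438 -2.489 2.356
vertex 4.205 -2.117 1.951
vertex 3.391 -1.473 3.452
endloop
endfacet
facet normal 0.169 -0.676 -0.717
outer loop
vertex 4.205 -2.117 1.951
vertex 3.669 -2.587 2.268
vertex 3.658 -2.021 1.732
endloop
endfacet
facet normal 0.265 0.930 -0.255
outer loop
vertex 4.205 -2.117 1.951
vertex 3.658 -2.021 1.732
vertex 3.391 -1.473 3.452
endloop
endfacet
facet normal 0.168 -0.676 -0.717
outer loop
vertex 3.658 -2.021 1.732
vertex 3.669 -2.587 2.268
vertex 3.117 -2.256 1.827
endloop
endfacet
facet normal -0.424 0.842 -0.334
outer loop
vertex 3.658 -2.021 1.732
vertex 3.117 -2.256 1.827
vertex 3.391 -1.473 3.452
endloop
endfacet
facet normal 0.168 -0.676 -0.718
outer loop
vertex 3.117 -2.256 1.827
vertex 3.669 -2.587 2.268
vertex 2.9 -2.685 2.18
endloop
endfacet
facet normal -0.907 0.419 -0.049
outer loop
vertex 3.117 -2.256 1.827
vertex 2.9 -2.685 2.18
vertex 3.391 -1.473 3.452
endloop
endfacet
facet normal 0.168 -0.676 -0.718
outer loop
vertex 2.9 -2.685 2.18
vertex 3.669 -2.587 2.268
vertex 3.133 -3.057 2.585
endloop
endfacet
facet normal -0.897 -0.091 0.433
outer loop
vertex 2.9 -2.685 2.18
vertex 3.133 -3.057 2.585
vertex 3.391 -1.473 3.452
endloop
endfacet
facet normal 0.168 -0.676 -0.718
outer loop
vertex 3.133 -3.057 2.585
vertex 3.669 -2.587 2.268
vertex 3.68 -3.154 2.804
endloop
endfacet
facet normal -0.401 -0.389 0.830
outer loop
vertex 3.133 -3.057 2.585
vertex 3.68 -3.154 2.804
vertex 3.391 -1.473 3.452
endloop
endfacet
facet normal 0.168 -0.676 -0.718
outer loop
vertex 3.68 -3.154 2.804
vertex 3.669 -2.587 2.268
vertex 4.22 -2.919 2.709
endloop
endfacet
facet normal 0.291 -0.300 0.909
outer loop
vertex 3.68 -3.154 2.804
vertex 4.22 -2.919 2.709
vertex 3.391 -1.473 3.452
endloop
endfacet
facet normal -0.594 0.694 -0.408
outer loop
vertex -2.92 3.386 1.752
vertex -1.408 4.016 0.622
vertex -3.333 2.377 0.636
endloop
endfacet
facet normal -0.760 -0.317 0.567
outer loop
vertex -2.312 1.184 1.338
vertex -2.92 3.386 1.752
vertex -3.333 2.377 0.636
endloop
endfacet
facet normal -0.594 0.694 -0.408
outer loop
vertex -3.333 2.377 0.636
vertex -1.408 4.016 0.622
vertex -1.821 3.007 -0.493
endloop
endfacet
facet normal -0.264 -0.647 -0.715
outer loop
vertex -1.821 3.007 -0.493
vertex -2.312 1.184 1.338
vertex -3.333 2.377 0.636
endloop
endfacet
facet normal 0.265 0.647 0.715
outer loop
vertex -2.92 3.386 1.752
vertex -0.387 2.823 1.324
vertex -1.408 4.016 0.622
endloop
endfacet
facet normal -0.760 -0.317 0.568
outer loop
vertex -1.899 2.193 2.453
vertex -2.92 3.386 1.752
vertex -2.312 1.184 1.338
endloop
endfacet
facet normal 0.265 0.647 0.715
outer loop
vertex -1.899 2.193 2.453
vertex -0.387 2.823 1.324
vertex -2.92 3.386 1.752
endloop
endfacet
facet normal 0.760 0.316 -0.568
outer loop
vertex -1.408 4.016 0.622
vertex -0.387 2.823 1.324
vertex -1.821 3.007 -0.493
endloop
endfacet
facet normal -0.265 -0.647 -0.715
outer loop
vertex -0.8 1.814 0.208
vertex -2.312 1.184 1.338
vertex -1.821 3.007 -0.493
endloop
endfacet
facet normal 0.760 0.317 -0.568
outer loop
vertex -1.821 3.007 -0.493
vertex -0.387 2.823 1.324
vertex -0.8 1.814 0.208
endloop
endfacet
facet normal 0.594 -0.694 0.408
outer loop
vertex -0.8 1.814 0.208
vertex -1.899 2.193 2.453
vertex -2.312 1.184 1.338
endloop
endfacet
facet normal 0.594 -0.694 0.408
outer loop
vertex -0.387 2.823 1.324
vertex -1.899 2.193 2.453
vertex -0.8 1.814 0.208
endloop
endfacet

endsolid


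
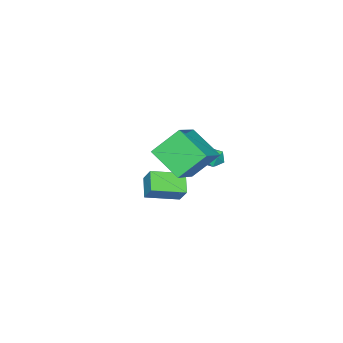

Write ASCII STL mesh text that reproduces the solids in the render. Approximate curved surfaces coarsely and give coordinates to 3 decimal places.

solid 
facet normal -0.746 0.666 0.010
outer loop
vertex -2.81 -0.027 -0.138
vertex -3.279 -0.552 -0.158
vertex -3.052 -0.307 0.462
endloop
endfacet
facet normal -0.175 0.917 0.357
outer loop
vertex -2.81 -0.027 -0.138
vertex -3.052 -0.307 0.462
vertex -2.368 -0.151 0.397
endloop
endfacet
facet normal 0.375 0.922 -0.096
outer loop
vertex -2.81 -0.027 -0.138
vertex -2.368 -0.151 0.397
vertex -2.172 -0.3 -0.264
endloop
endfacet
facet normal 0.145 0.674 -0.724
outer loop
vertex -2.81 -0.027 -0.138
vertex -2.172 -0.3 -0.264
vertex -2.736 -0.547 -0.607
endloop
endfacet
facet normal -0.549 0.515 -0.658
outer loop
vertex -2.81 -0.027 -0.138
vertex -2.736 -0.547 -0.607
vertex -3.279 -0.552 -0.158
endloop
endfacet
facet normal -0.021 0.463 0.886
outer loop
vertex -2.368 -0.151 0.397
vertex -3.052 -0.307 0.462
vertex -2.564 -0.753 0.707
endloop
endfacet
facet normal -0.945 0.058 0.323
outer loop
vertex -3.052 -0.307 0.462
vertex -3.279 -0.552 -0.158
vertex -3.128 -1.0 0.364
endloop
endfacet
facet normal -0.625 -0.187 -0.758
outer loop
vertex -3.279 -0.552 -0.158
vertex -2.736 -0.547 -0.607
vertex -2.932 -1.149 -0.297
endloop
endfacet
facet normal 0.497 0.068 -0.865
outer loop
vertex -2.736 -0.547 -0.607
vertex -2.172 -0.3 -0.264
vertex -2.248 -0.993 -0.362
endloop
endfacet
facet normal 0.869 0.470 0.152
outer loop
vertex -2.172 -0.3 -0.264
vertex -2.368 -0.151 0.397
vertex -2.021 -0.748 0.258
endloop
endfacet
facet normal -0.145 -0.674 0.724
outer loop
vertex -2.49 -1.273 0.238
vertex -2.564 -0.753 0.707
vertex -3.128 -1.0 0.364
endloop
endfacet
facet normal -0.375 -0.922 0.096
outer loop
vertex -2.49 -1.273 0.238
vertex -3.128 -1.0 0.364
vertex -2.932 -1.149 -0.297
endloop
endfacet
facet normal 0.175 -0.917 -0.357
outer loop
vertex -2.49 -1.273 0.238
vertex -2.932 -1.149 -0.297
vertex -2.248 -0.993 -0.362
endloop
endfacet
facet normal 0.746 -0.666 -0.010
outer loop
vertex -2.49 -1.273 0.238
vertex -2.248 -0.993 -0.362
vertex -2.021 -0.748 0.258
endloop
endfacet
facet normal 0.549 -0.515 0.658
outer loop
vertex -2.49 -1.273 0.238
vertex -2.021 -0.748 0.258
vertex -2.564 -0.753 0.707
endloop
endfacet
facet normal -0.497 -0.068 0.865
outer loop
vertex -3.128 -1.0 0.364
vertex -2.564 -0.753 0.707
vertex -3.052 -0.307 0.462
endloop
endfacet
facet normal -0.869 -0.470 -0.152
outer loop
vertex -2.932 -1.149 -0.297
vertex -3.128 -1.0 0.364
vertex -3.279 -0.552 -0.158
endloop
endfacet
facet normal 0.021 -0.463 -0.886
outer loop
vertex -2.248 -0.993 -0.362
vertex -2.932 -1.149 -0.297
vertex -2.736 -0.547 -0.607
endloop
endfacet
facet normal 0.945 -0.058 -0.323
outer loop
vertex -2.021 -0.748 0.258
vertex -2.248 -0.993 -0.362
vertex -2.172 -0.3 -0.264
endloop
endfacet
facet normal 0.625 0.187 0.758
outer loop
vertex -2.564 -0.753 0.707
vertex -2.021 -0.748 0.258
vertex -2.368 -0.151 0.397
endloop
endfacet
facet normal -0.529 0.473 0.705
outer loop
vertex -0.299 -0.165 3.557
vertex 1.485 0.308 4.58
vertex -0.145 1.676 2.438
endloop
endfacet
facet normal -0.845 -0.224 -0.485
outer loop
vertex 0.935 0.712 1.0
vertex -0.299 -0.165 3.557
vertex -0.145 1.676 2.438
endloop
endfacet
facet normal -0.529 0.473 0.705
outer loop
vertex -0.145 1.676 2.438
vertex 1.485 0.308 4.58
vertex 1.639 2.149 3.46
endloop
endfacet
facet normal 0.071 0.852 -0.518
outer loop
vertex 1.639 2.149 3.46
vertex 0.935 0.712 1.0
vertex -0.145 1.676 2.438
endloop
endfacet
facet normal -0.071 -0.852 0.518
outer loop
vertex -0.299 -0.165 3.557
vertex 2.565 -0.656 3.142
vertex 1.485 0.308 4.58
endloop
endfacet
facet normal -0.845 -0.224 -0.485
outer loop
vertex 0.781 -1.129 2.12
vertex -0.299 -0.165 3.557
vertex 0.935 0.712 1.0
endloop
endfacet
facet normal -0.071 -0.852 0.518
outer loop
vertex 0.781 -1.129 2.12
vertex 2.565 -0.656 3.142
vertex -0.299 -0.165 3.557
endloop
endfacet
facet normal 0.845 0.224 0.485
outer loop
vertex 1.485 0.308 4.58
vertex 2.565 -0.656 3.142
vertex 1.639 2.149 3.46
endloop
endfacet
facet normal 0.071 0.852 -0.518
outer loop
vertex 2.719 1.185 2.023
vertex 0.935 0.712 1.0
vertex 1.639 2.149 3.46
endloop
endfacet
facet normal 0.845 0.224 0.485
outer loop
vertex 1.639 2.149 3.46
vertex 2.565 -0.656 3.142
vertex 2.719 1.185 2.023
endloop
endfacet
facet normal 0.529 -0.473 -0.704
outer loop
vertex 2.719 1.185 2.023
vertex 0.781 -1.129 2.12
vertex 0.935 0.712 1.0
endloop
endfacet
facet normal 0.529 -0.473 -0.705
outer loop
vertex 2.565 -0.656 3.142
vertex 0.781 -1.129 2.12
vertex 2.719 1.185 2.023
endloop
endfacet
facet normal -0.746 0.627 -0.222
outer loop
vertex -3.506 -3.617 -3.378
vertex -3.199 -2.89 -2.357
vertex -2.641 -2.869 -4.17
endloop
endfacet
facet normal -0.238 -0.563 -0.791
outer loop
vertex -1.141 -4.13 -3.723
vertex -3.506 -3.617 -3.378
vertex -2.641 -2.869 -4.17
endloop
endfacet
facet normal -0.747 0.627 -0.223
outer loop
vertex -2.641 -2.869 -4.17
vertex -3.199 -2.89 -2.357
vertex -2.335 -2.142 -3.149
endloop
endfacet
facet normal 0.622 0.538 -0.569
outer loop
vertex -2.335 -2.142 -3.149
vertex -1.141 -4.13 -3.723
vertex -2.641 -2.869 -4.17
endloop
endfacet
facet normal -0.622 -0.538 0.570
outer loop
vertex -3.506 -3.617 -3.378
vertex -1.699 -4.151 -1.91
vertex -3.199 -2.89 -2.357
endloop
endfacet
facet normal -0.238 -0.563 -0.791
outer loop
vertex -2.005 -4.878 -2.931
vertex -3.506 -3.617 -3.378
vertex -1.141 -4.13 -3.723
endloop
endfacet
facet normal -0.622 -0.538 0.569
outer loop
vertex -2.005 -4.878 -2.931
vertex -1.699 -4.151 -1.91
vertex -3.506 -3.617 -3.378
endloop
endfacet
facet normal 0.238 0.563 0.791
outer loop
vertex -3.199 -2.89 -2.357
vertex -1.699 -4.151 -1.91
vertex -2.335 -2.142 -3.149
endloop
endfacet
facet normal 0.621 0.538 -0.570
outer loop
vertex -0.834 -3.403 -2.702
vertex -1.141 -4.13 -3.723
vertex -2.335 -2.142 -3.149
endloop
endfacet
facet normal 0.238 0.563 0.791
outer loop
vertex -2.335 -2.142 -3.149
vertex -1.699 -4.151 -1.91
vertex -0.834 -3.403 -2.702
endloop
endfacet
facet normal 0.747 -0.627 0.222
outer loop
vertex -0.834 -3.403 -2.702
vertex -2.005 -4.878 -2.931
vertex -1.141 -4.13 -3.723
endloop
endfacet
facet normal 0.746 -0.627 0.223
outer loop
vertex -1.699 -4.151 -1.91
vertex -2.005 -4.878 -2.931
vertex -0.834 -3.403 -2.702
endloop
endfacet

endsolid


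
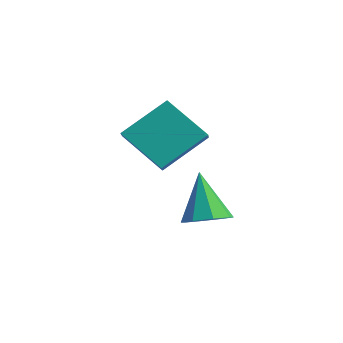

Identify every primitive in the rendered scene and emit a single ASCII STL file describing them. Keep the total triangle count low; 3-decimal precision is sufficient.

solid 
facet normal -0.616 0.582 -0.530
outer loop
vertex -2.995 -2.6 1.802
vertex -2.488 -0.89 3.09
vertex -1.399 -2.095 0.502
endloop
endfacet
facet normal -0.230 -0.778 -0.585
outer loop
vertex -0.832 -2.63 0.99
vertex -2.995 -2.6 1.802
vertex -1.399 -2.095 0.502
endloop
endfacet
facet normal -0.616 0.582 -0.530
outer loop
vertex -1.399 -2.095 0.502
vertex -2.488 -0.89 3.09
vertex -0.892 -0.384 1.79
endloop
endfacet
facet normal 0.753 0.239 -0.613
outer loop
vertex -0.892 -0.384 1.79
vertex -0.832 -2.63 0.99
vertex -1.399 -2.095 0.502
endloop
endfacet
facet normal -0.753 -0.239 0.613
outer loop
vertex -2.995 -2.6 1.802
vertex -1.921 -1.425 3.578
vertex -2.488 -0.89 3.09
endloop
endfacet
facet normal -0.231 -0.777 -0.586
outer loop
vertex -2.428 -3.136 2.29
vertex -2.995 -2.6 1.802
vertex -0.832 -2.63 0.99
endloop
endfacet
facet normal -0.753 -0.238 0.613
outer loop
vertex -2.428 -3.136 2.29
vertex -1.921 -1.425 3.578
vertex -2.995 -2.6 1.802
endloop
endfacet
facet normal 0.230 0.778 0.585
outer loop
vertex -2.488 -0.89 3.09
vertex -1.921 -1.425 3.578
vertex -0.892 -0.384 1.79
endloop
endfacet
facet normal 0.753 0.239 -0.613
outer loop
vertex -0.325 -0.92 2.278
vertex -0.832 -2.63 0.99
vertex -0.892 -0.384 1.79
endloop
endfacet
facet normal 0.231 0.777 0.585
outer loop
vertex -0.892 -0.384 1.79
vertex -1.921 -1.425 3.578
vertex -0.325 -0.92 2.278
endloop
endfacet
facet normal 0.616 -0.582 0.530
outer loop
vertex -0.325 -0.92 2.278
vertex -2.428 -3.136 2.29
vertex -0.832 -2.63 0.99
endloop
endfacet
facet normal 0.616 -0.582 0.531
outer loop
vertex -1.921 -1.425 3.578
vertex -2.428 -3.136 2.29
vertex -0.325 -0.92 2.278
endloop
endfacet
facet normal 0.452 -0.221 -0.864
outer loop
vertex 0.604 -1.498 -1.335
vertex -0.13 -1.11 -1.818
vertex 0.701 -0.782 -1.467
endloop
endfacet
facet normal 0.646 0.053 0.762
outer loop
vertex 0.604 -1.498 -1.335
vertex 0.701 -0.782 -1.467
vertex -1.11 -0.63 0.058
endloop
endfacet
facet normal 0.452 -0.221 -0.864
outer loop
vertex 0.701 -0.782 -1.467
vertex -0.13 -1.11 -1.818
vertex 0.312 -0.258 -1.805
endloop
endfacet
facet normal 0.494 0.700 0.517
outer loop
vertex 0.701 -0.782 -1.467
vertex 0.312 -0.258 -1.805
vertex -1.11 -0.63 0.058
endloop
endfacet
facet normal 0.452 -0.221 -0.864
outer loop
vertex 0.312 -0.258 -1.805
vertex -0.13 -1.11 -1.818
vertex -0.336 -0.234 -2.15
endloop
endfacet
facet normal -0.049 0.986 0.160
outer loop
vertex 0.312 -0.258 -1.805
vertex -0.336 -0.234 -2.15
vertex -1.11 -0.63 0.058
endloop
endfacet
facet normal 0.452 -0.221 -0.864
outer loop
vertex -0.336 -0.234 -2.15
vertex -0.13 -1.11 -1.818
vertex -0.864 -0.723 -2.301
endloop
endfacet
facet normal -0.661 0.744 -0.098
outer loop
vertex -0.336 -0.234 -2.15
vertex -0.864 -0.723 -2.301
vertex -1.11 -0.63 0.058
endloop
endfacet
facet normal 0.452 -0.222 -0.864
outer loop
vertex -0.864 -0.723 -2.301
vertex -0.13 -1.11 -1.818
vertex -0.961 -1.439 -2.168
endloop
endfacet
facet normal -0.988 0.114 -0.107
outer loop
vertex -0.864 -0.723 -2.301
vertex -0.961 -1.439 -2.168
vertex -1.11 -0.63 0.058
endloop
endfacet
facet normal 0.452 -0.222 -0.864
outer loop
vertex -0.961 -1.439 -2.168
vertex -0.13 -1.11 -1.818
vertex -0.572 -1.963 -1.83
endloop
endfacet
facet normal -0.836 -0.532 0.137
outer loop
vertex -0.961 -1.439 -2.168
vertex -0.572 -1.963 -1.83
vertex -1.11 -0.63 0.058
endloop
endfacet
facet normal 0.452 -0.222 -0.864
outer loop
vertex -0.572 -1.963 -1.83
vertex -0.13 -1.11 -1.818
vertex 0.076 -1.987 -1.485
endloop
endfacet
facet normal -0.293 -0.818 0.494
outer loop
vertex -0.572 -1.963 -1.83
vertex 0.076 -1.987 -1.485
vertex -1.11 -0.63 0.058
endloop
endfacet
facet normal 0.451 -0.222 -0.864
outer loop
vertex 0.076 -1.987 -1.485
vertex -0.13 -1.11 -1.818
vertex 0.604 -1.498 -1.335
endloop
endfacet
facet normal 0.320 -0.576 0.752
outer loop
vertex 0.076 -1.987 -1.485
vertex 0.604 -1.498 -1.335
vertex -1.11 -0.63 0.058
endloop
endfacet

endsolid


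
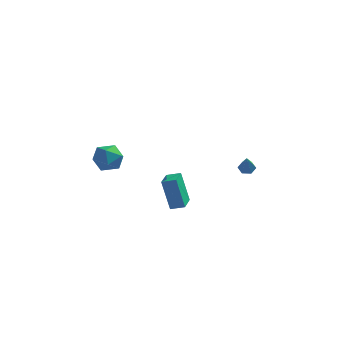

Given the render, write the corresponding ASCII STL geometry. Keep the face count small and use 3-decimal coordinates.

solid 
facet normal -0.188 0.113 0.976
outer loop
vertex -2.891 -3.354 1.37
vertex -2.218 -4.003 1.575
vertex -1.986 -3.077 1.512
endloop
endfacet
facet normal -0.317 0.718 0.619
outer loop
vertex -2.891 -3.354 1.37
vertex -1.986 -3.077 1.512
vertex -2.499 -2.691 0.802
endloop
endfacet
facet normal -0.806 0.579 0.120
outer loop
vertex -2.891 -3.354 1.37
vertex -2.499 -2.691 0.802
vertex -3.049 -3.379 0.427
endloop
endfacet
facet normal -0.980 -0.112 0.167
outer loop
vertex -2.891 -3.354 1.37
vertex -3.049 -3.379 0.427
vertex -2.875 -4.189 0.905
endloop
endfacet
facet normal -0.597 -0.399 0.696
outer loop
vertex -2.891 -3.354 1.37
vertex -2.875 -4.189 0.905
vertex -2.218 -4.003 1.575
endloop
endfacet
facet normal 0.286 0.913 0.290
outer loop
vertex -2.499 -2.691 0.802
vertex -1.986 -3.077 1.512
vertex -1.585 -2.931 0.655
endloop
endfacet
facet normal 0.496 -0.065 0.866
outer loop
vertex -1.986 -3.077 1.512
vertex -2.218 -4.003 1.575
vertex -1.411 -3.741 1.133
endloop
endfacet
facet normal -0.168 -0.895 0.414
outer loop
vertex -2.218 -4.003 1.575
vertex -2.875 -4.189 0.905
vertex -1.961 -4.429 0.758
endloop
endfacet
facet normal -0.787 -0.430 -0.442
outer loop
vertex -2.875 -4.189 0.905
vertex -3.049 -3.379 0.427
vertex -2.474 -4.043 0.048
endloop
endfacet
facet normal -0.507 0.688 -0.518
outer loop
vertex -3.049 -3.379 0.427
vertex -2.499 -2.691 0.802
vertex -2.242 -3.117 -0.015
endloop
endfacet
facet normal 0.980 0.112 -0.167
outer loop
vertex -1.569 -3.766 0.19
vertex -1.585 -2.931 0.655
vertex -1.411 -3.741 1.133
endloop
endfacet
facet normal 0.806 -0.579 -0.120
outer loop
vertex -1.569 -3.766 0.19
vertex -1.411 -3.741 1.133
vertex -1.961 -4.429 0.758
endloop
endfacet
facet normal 0.317 -0.718 -0.619
outer loop
vertex -1.569 -3.766 0.19
vertex -1.961 -4.429 0.758
vertex -2.474 -4.043 0.048
endloop
endfacet
facet normal 0.188 -0.113 -0.976
outer loop
vertex -1.569 -3.766 0.19
vertex -2.474 -4.043 0.048
vertex -2.242 -3.117 -0.015
endloop
endfacet
facet normal 0.597 0.399 -0.696
outer loop
vertex -1.569 -3.766 0.19
vertex -2.242 -3.117 -0.015
vertex -1.585 -2.931 0.655
endloop
endfacet
facet normal 0.787 0.430 0.442
outer loop
vertex -1.411 -3.741 1.133
vertex -1.585 -2.931 0.655
vertex -1.986 -3.077 1.512
endloop
endfacet
facet normal 0.507 -0.688 0.518
outer loop
vertex -1.961 -4.429 0.758
vertex -1.411 -3.741 1.133
vertex -2.218 -4.003 1.575
endloop
endfacet
facet normal -0.286 -0.913 -0.290
outer loop
vertex -2.474 -4.043 0.048
vertex -1.961 -4.429 0.758
vertex -2.875 -4.189 0.905
endloop
endfacet
facet normal -0.496 0.065 -0.866
outer loop
vertex -2.242 -3.117 -0.015
vertex -2.474 -4.043 0.048
vertex -3.049 -3.379 0.427
endloop
endfacet
facet normal 0.168 0.895 -0.414
outer loop
vertex -1.585 -2.931 0.655
vertex -2.242 -3.117 -0.015
vertex -2.499 -2.691 0.802
endloop
endfacet
facet normal -0.958 -0.107 -0.268
outer loop
vertex -0.173 -0.568 -2.349
vertex -0.271 0.814 -2.55
vertex 0.386 -0.804 -4.255
endloop
endfacet
facet normal 0.070 -0.987 0.143
outer loop
vertex 1.191 -0.714 -4.03
vertex -0.173 -0.568 -2.349
vertex 0.386 -0.804 -4.255
endloop
endfacet
facet normal -0.958 -0.107 -0.268
outer loop
vertex 0.386 -0.804 -4.255
vertex -0.271 0.814 -2.55
vertex 0.288 0.578 -4.455
endloop
endfacet
facet normal 0.280 -0.118 -0.953
outer loop
vertex 0.288 0.578 -4.455
vertex 1.191 -0.714 -4.03
vertex 0.386 -0.804 -4.255
endloop
endfacet
facet normal -0.280 0.119 0.953
outer loop
vertex -0.173 -0.568 -2.349
vertex 0.534 0.904 -2.325
vertex -0.271 0.814 -2.55
endloop
endfacet
facet normal 0.071 -0.987 0.143
outer loop
vertex 0.632 -0.478 -2.125
vertex -0.173 -0.568 -2.349
vertex 1.191 -0.714 -4.03
endloop
endfacet
facet normal -0.278 0.118 0.953
outer loop
vertex 0.632 -0.478 -2.125
vertex 0.534 0.904 -2.325
vertex -0.173 -0.568 -2.349
endloop
endfacet
facet normal -0.070 0.987 -0.143
outer loop
vertex -0.271 0.814 -2.55
vertex 0.534 0.904 -2.325
vertex 0.288 0.578 -4.455
endloop
endfacet
facet normal 0.278 -0.119 -0.953
outer loop
vertex 1.093 0.668 -4.231
vertex 1.191 -0.714 -4.03
vertex 0.288 0.578 -4.455
endloop
endfacet
facet normal -0.071 0.987 -0.143
outer loop
vertex 0.288 0.578 -4.455
vertex 0.534 0.904 -2.325
vertex 1.093 0.668 -4.231
endloop
endfacet
facet normal 0.958 0.107 0.268
outer loop
vertex 1.093 0.668 -4.231
vertex 0.632 -0.478 -2.125
vertex 1.191 -0.714 -4.03
endloop
endfacet
facet normal 0.958 0.107 0.268
outer loop
vertex 0.534 0.904 -2.325
vertex 0.632 -0.478 -2.125
vertex 1.093 0.668 -4.231
endloop
endfacet
facet normal -0.118 0.578 -0.807
outer loop
vertex 3.991 4.359 -3.237
vertex 3.481 4.259 -3.234
vertex 3.668 4.666 -2.97
endloop
endfacet
facet normal 0.776 0.375 0.507
outer loop
vertex 3.991 4.359 -3.237
vertex 3.668 4.666 -2.97
vertex 3.659 3.381 -2.006
endloop
endfacet
facet normal -0.118 0.578 -0.808
outer loop
vertex 3.668 4.666 -2.97
vertex 3.481 4.259 -3.234
vertex 3.157 4.566 -2.967
endloop
endfacet
facet normal -0.112 0.597 0.795
outer loop
vertex 3.668 4.666 -2.97
vertex 3.157 4.566 -2.967
vertex 3.659 3.381 -2.006
endloop
endfacet
facet normal -0.118 0.578 -0.808
outer loop
vertex 3.157 4.566 -2.967
vertex 3.481 4.259 -3.234
vertex 2.971 4.159 -3.231
endloop
endfacet
facet normal -0.855 0.056 0.516
outer loop
vertex 3.157 4.566 -2.967
vertex 2.971 4.159 -3.231
vertex 3.659 3.381 -2.006
endloop
endfacet
facet normal -0.118 0.578 -0.807
outer loop
vertex 2.971 4.159 -3.231
vertex 3.481 4.259 -3.234
vertex 3.294 3.852 -3.498
endloop
endfacet
facet normal -0.709 -0.704 -0.049
outer loop
vertex 2.971 4.159 -3.231
vertex 3.294 3.852 -3.498
vertex 3.659 3.381 -2.006
endloop
endfacet
facet normal -0.117 0.578 -0.808
outer loop
vertex 3.294 3.852 -3.498
vertex 3.481 4.259 -3.234
vertex 3.805 3.951 -3.501
endloop
endfacet
facet normal 0.177 -0.925 -0.335
outer loop
vertex 3.294 3.852 -3.498
vertex 3.805 3.951 -3.501
vertex 3.659 3.381 -2.006
endloop
endfacet
facet normal -0.118 0.577 -0.808
outer loop
vertex 3.805 3.951 -3.501
vertex 3.481 4.259 -3.234
vertex 3.991 4.359 -3.237
endloop
endfacet
facet normal 0.922 -0.384 -0.056
outer loop
vertex 3.805 3.951 -3.501
vertex 3.991 4.359 -3.237
vertex 3.659 3.381 -2.006
endloop
endfacet

endsolid


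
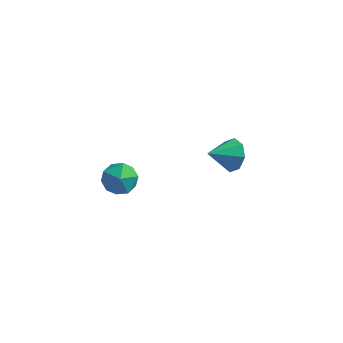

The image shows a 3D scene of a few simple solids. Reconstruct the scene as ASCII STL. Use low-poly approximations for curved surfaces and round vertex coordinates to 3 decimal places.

solid 
facet normal 0.619 0.615 -0.488
outer loop
vertex 1.76 3.762 -2.754
vertex 1.129 4.087 -3.145
vertex 1.518 4.245 -2.452
endloop
endfacet
facet normal 0.279 -0.405 0.871
outer loop
vertex 1.76 3.762 -2.754
vertex 1.518 4.245 -2.452
vertex 0.331 3.293 -2.515
endloop
endfacet
facet normal 0.619 0.616 -0.488
outer loop
vertex 1.518 4.245 -2.452
vertex 1.129 4.087 -3.145
vertex 1.048 4.636 -2.555
endloop
endfacet
facet normal -0.133 0.100 0.986
outer loop
vertex 1.518 4.245 -2.452
vertex 1.048 4.636 -2.555
vertex 0.331 3.293 -2.515
endloop
endfacet
facet normal 0.619 0.615 -0.488
outer loop
vertex 1.048 4.636 -2.555
vertex 1.129 4.087 -3.145
vertex 0.626 4.705 -3.004
endloop
endfacet
facet normal -0.649 0.366 0.666
outer loop
vertex 1.048 4.636 -2.555
vertex 0.626 4.705 -3.004
vertex 0.331 3.293 -2.515
endloop
endfacet
facet normal 0.619 0.615 -0.488
outer loop
vertex 0.626 4.705 -3.004
vertex 1.129 4.087 -3.145
vertex 0.499 4.412 -3.535
endloop
endfacet
facet normal -0.966 0.237 0.101
outer loop
vertex 0.626 4.705 -3.004
vertex 0.499 4.412 -3.535
vertex 0.331 3.293 -2.515
endloop
endfacet
facet normal 0.619 0.615 -0.488
outer loop
vertex 0.499 4.412 -3.535
vertex 1.129 4.087 -3.145
vertex 0.741 3.928 -3.838
endloop
endfacet
facet normal -0.900 -0.212 -0.381
outer loop
vertex 0.499 4.412 -3.535
vertex 0.741 3.928 -3.838
vertex 0.331 3.293 -2.515
endloop
endfacet
facet normal 0.620 0.615 -0.488
outer loop
vertex 0.741 3.928 -3.838
vertex 1.129 4.087 -3.145
vertex 1.211 3.537 -3.734
endloop
endfacet
facet normal -0.488 -0.718 -0.496
outer loop
vertex 0.741 3.928 -3.838
vertex 1.211 3.537 -3.734
vertex 0.331 3.293 -2.515
endloop
endfacet
facet normal 0.620 0.615 -0.488
outer loop
vertex 1.211 3.537 -3.734
vertex 1.129 4.087 -3.145
vertex 1.633 3.468 -3.285
endloop
endfacet
facet normal 0.028 -0.984 -0.177
outer loop
vertex 1.211 3.537 -3.734
vertex 1.633 3.468 -3.285
vertex 0.331 3.293 -2.515
endloop
endfacet
facet normal 0.619 0.615 -0.488
outer loop
vertex 1.633 3.468 -3.285
vertex 1.129 4.087 -3.145
vertex 1.76 3.762 -2.754
endloop
endfacet
facet normal 0.345 -0.854 0.390
outer loop
vertex 1.633 3.468 -3.285
vertex 1.76 3.762 -2.754
vertex 0.331 3.293 -2.515
endloop
endfacet
facet normal -0.266 0.950 -0.163
outer loop
vertex -1.957 -0.618 -0.99
vertex -2.28 -0.577 -0.226
vertex -1.484 -0.376 -0.351
endloop
endfacet
facet normal 0.320 0.783 -0.533
outer loop
vertex -1.957 -0.618 -0.99
vertex -1.484 -0.376 -0.351
vertex -1.176 -0.892 -0.924
endloop
endfacet
facet normal 0.162 0.231 -0.959
outer loop
vertex -1.957 -0.618 -0.99
vertex -1.176 -0.892 -0.924
vertex -1.782 -1.413 -1.152
endloop
endfacet
facet normal -0.521 0.059 -0.851
outer loop
vertex -1.957 -0.618 -0.99
vertex -1.782 -1.413 -1.152
vertex -2.464 -1.218 -0.721
endloop
endfacet
facet normal -0.786 0.503 -0.359
outer loop
vertex -1.957 -0.618 -0.99
vertex -2.464 -1.218 -0.721
vertex -2.28 -0.577 -0.226
endloop
endfacet
facet normal 0.820 0.568 -0.071
outer loop
vertex -1.176 -0.892 -0.924
vertex -1.484 -0.376 -0.351
vertex -1.016 -1.022 -0.119
endloop
endfacet
facet normal -0.129 0.839 0.529
outer loop
vertex -1.484 -0.376 -0.351
vertex -2.28 -0.577 -0.226
vertex -1.698 -0.827 0.312
endloop
endfacet
facet normal -0.971 0.115 0.212
outer loop
vertex -2.28 -0.577 -0.226
vertex -2.464 -1.218 -0.721
vertex -2.304 -1.348 0.084
endloop
endfacet
facet normal -0.542 -0.603 -0.585
outer loop
vertex -2.464 -1.218 -0.721
vertex -1.782 -1.413 -1.152
vertex -1.996 -1.864 -0.489
endloop
endfacet
facet normal 0.564 -0.323 -0.760
outer loop
vertex -1.782 -1.413 -1.152
vertex -1.176 -0.892 -0.924
vertex -1.2 -1.663 -0.614
endloop
endfacet
facet normal 0.521 -0.059 0.851
outer loop
vertex -1.523 -1.622 0.15
vertex -1.016 -1.022 -0.119
vertex -1.698 -0.827 0.312
endloop
endfacet
facet normal -0.162 -0.231 0.959
outer loop
vertex -1.523 -1.622 0.15
vertex -1.698 -0.827 0.312
vertex -2.304 -1.348 0.084
endloop
endfacet
facet normal -0.320 -0.783 0.533
outer loop
vertex -1.523 -1.622 0.15
vertex -2.304 -1.348 0.084
vertex -1.996 -1.864 -0.489
endloop
endfacet
facet normal 0.266 -0.950 0.163
outer loop
vertex -1.523 -1.622 0.15
vertex -1.996 -1.864 -0.489
vertex -1.2 -1.663 -0.614
endloop
endfacet
facet normal 0.786 -0.503 0.359
outer loop
vertex -1.523 -1.622 0.15
vertex -1.2 -1.663 -0.614
vertex -1.016 -1.022 -0.119
endloop
endfacet
facet normal 0.542 0.603 0.585
outer loop
vertex -1.698 -0.827 0.312
vertex -1.016 -1.022 -0.119
vertex -1.484 -0.376 -0.351
endloop
endfacet
facet normal -0.564 0.323 0.760
outer loop
vertex -2.304 -1.348 0.084
vertex -1.698 -0.827 0.312
vertex -2.28 -0.577 -0.226
endloop
endfacet
facet normal -0.820 -0.568 0.071
outer loop
vertex -1.996 -1.864 -0.489
vertex -2.304 -1.348 0.084
vertex -2.464 -1.218 -0.721
endloop
endfacet
facet normal 0.129 -0.839 -0.529
outer loop
vertex -1.2 -1.663 -0.614
vertex -1.996 -1.864 -0.489
vertex -1.782 -1.413 -1.152
endloop
endfacet
facet normal 0.971 -0.115 -0.212
outer loop
vertex -1.016 -1.022 -0.119
vertex -1.2 -1.663 -0.614
vertex -1.176 -0.892 -0.924
endloop
endfacet

endsolid


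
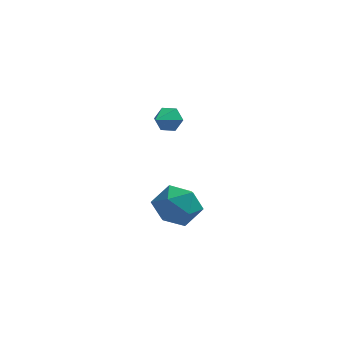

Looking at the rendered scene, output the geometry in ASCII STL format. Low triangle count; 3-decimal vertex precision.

solid 
facet normal 0.305 0.869 -0.390
outer loop
vertex 3.354 2.09 1.579
vertex 3.077 2.367 1.979
vertex 3.61 2.216 2.06
endloop
endfacet
facet normal 0.625 -0.769 -0.131
outer loop
vertex 3.354 2.09 1.579
vertex 3.61 2.216 2.06
vertex 2.763 1.473 2.381
endloop
endfacet
facet normal 0.305 0.868 -0.392
outer loop
vertex 3.61 2.216 2.06
vertex 3.077 2.367 1.979
vertex 3.334 2.494 2.46
endloop
endfacet
facet normal 0.606 -0.393 0.691
outer loop
vertex 3.61 2.216 2.06
vertex 3.334 2.494 2.46
vertex 2.763 1.473 2.381
endloop
endfacet
facet normal 0.305 0.868 -0.392
outer loop
vertex 3.334 2.494 2.46
vertex 3.077 2.367 1.979
vertex 2.801 2.645 2.379
endloop
endfacet
facet normal -0.148 0.007 0.989
outer loop
vertex 3.334 2.494 2.46
vertex 2.801 2.645 2.379
vertex 2.763 1.473 2.381
endloop
endfacet
facet normal 0.306 0.868 -0.392
outer loop
vertex 2.801 2.645 2.379
vertex 3.077 2.367 1.979
vertex 2.544 2.518 1.897
endloop
endfacet
facet normal -0.885 0.029 0.464
outer loop
vertex 2.801 2.645 2.379
vertex 2.544 2.518 1.897
vertex 2.763 1.473 2.381
endloop
endfacet
facet normal 0.306 0.869 -0.390
outer loop
vertex 2.544 2.518 1.897
vertex 3.077 2.367 1.979
vertex 2.821 2.241 1.497
endloop
endfacet
facet normal -0.866 -0.348 -0.359
outer loop
vertex 2.544 2.518 1.897
vertex 2.821 2.241 1.497
vertex 2.763 1.473 2.381
endloop
endfacet
facet normal 0.306 0.869 -0.390
outer loop
vertex 2.821 2.241 1.497
vertex 3.077 2.367 1.979
vertex 3.354 2.09 1.579
endloop
endfacet
facet normal -0.111 -0.747 -0.656
outer loop
vertex 2.821 2.241 1.497
vertex 3.354 2.09 1.579
vertex 2.763 1.473 2.381
endloop
endfacet
facet normal 0.030 0.980 -0.195
outer loop
vertex 3.545 3.409 -3.272
vertex 2.762 3.553 -2.668
vertex 3.69 3.598 -2.302
endloop
endfacet
facet normal 0.682 0.692 -0.237
outer loop
vertex 3.545 3.409 -3.272
vertex 3.69 3.598 -2.302
vertex 4.238 2.901 -2.763
endloop
endfacet
facet normal 0.663 0.175 -0.728
outer loop
vertex 3.545 3.409 -3.272
vertex 4.238 2.901 -2.763
vertex 3.649 2.426 -3.414
endloop
endfacet
facet normal 0.000 0.143 -0.990
outer loop
vertex 3.545 3.409 -3.272
vertex 3.649 2.426 -3.414
vertex 2.736 2.828 -3.356
endloop
endfacet
facet normal -0.392 0.641 -0.660
outer loop
vertex 3.545 3.409 -3.272
vertex 2.736 2.828 -3.356
vertex 2.762 3.553 -2.668
endloop
endfacet
facet normal 0.831 0.394 0.393
outer loop
vertex 4.238 2.901 -2.763
vertex 3.69 3.598 -2.302
vertex 3.884 2.732 -1.844
endloop
endfacet
facet normal -0.223 0.859 0.461
outer loop
vertex 3.69 3.598 -2.302
vertex 2.762 3.553 -2.668
vertex 2.971 3.134 -1.786
endloop
endfacet
facet normal -0.905 0.309 -0.292
outer loop
vertex 2.762 3.553 -2.668
vertex 2.736 2.828 -3.356
vertex 2.382 2.659 -2.437
endloop
endfacet
facet normal -0.271 -0.497 -0.824
outer loop
vertex 2.736 2.828 -3.356
vertex 3.649 2.426 -3.414
vertex 2.93 1.962 -2.898
endloop
endfacet
facet normal 0.801 -0.444 -0.401
outer loop
vertex 3.649 2.426 -3.414
vertex 4.238 2.901 -2.763
vertex 3.858 2.007 -2.532
endloop
endfacet
facet normal -0.000 -0.143 0.990
outer loop
vertex 3.075 2.151 -1.928
vertex 3.884 2.732 -1.844
vertex 2.971 3.134 -1.786
endloop
endfacet
facet normal -0.663 -0.175 0.728
outer loop
vertex 3.075 2.151 -1.928
vertex 2.971 3.134 -1.786
vertex 2.382 2.659 -2.437
endloop
endfacet
facet normal -0.682 -0.692 0.237
outer loop
vertex 3.075 2.151 -1.928
vertex 2.382 2.659 -2.437
vertex 2.93 1.962 -2.898
endloop
endfacet
facet normal -0.030 -0.980 0.195
outer loop
vertex 3.075 2.151 -1.928
vertex 2.93 1.962 -2.898
vertex 3.858 2.007 -2.532
endloop
endfacet
facet normal 0.392 -0.641 0.660
outer loop
vertex 3.075 2.151 -1.928
vertex 3.858 2.007 -2.532
vertex 3.884 2.732 -1.844
endloop
endfacet
facet normal 0.271 0.497 0.824
outer loop
vertex 2.971 3.134 -1.786
vertex 3.884 2.732 -1.844
vertex 3.69 3.598 -2.302
endloop
endfacet
facet normal -0.801 0.444 0.401
outer loop
vertex 2.382 2.659 -2.437
vertex 2.971 3.134 -1.786
vertex 2.762 3.553 -2.668
endloop
endfacet
facet normal -0.831 -0.394 -0.393
outer loop
vertex 2.93 1.962 -2.898
vertex 2.382 2.659 -2.437
vertex 2.736 2.828 -3.356
endloop
endfacet
facet normal 0.223 -0.859 -0.461
outer loop
vertex 3.858 2.007 -2.532
vertex 2.93 1.962 -2.898
vertex 3.649 2.426 -3.414
endloop
endfacet
facet normal 0.905 -0.309 0.292
outer loop
vertex 3.884 2.732 -1.844
vertex 3.858 2.007 -2.532
vertex 4.238 2.901 -2.763
endloop
endfacet

endsolid


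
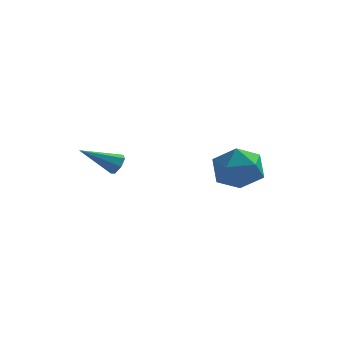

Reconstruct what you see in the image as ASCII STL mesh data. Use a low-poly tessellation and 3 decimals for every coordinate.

solid 
facet normal 0.809 0.301 -0.505
outer loop
vertex -1.167 -2.883 -1.732
vertex -1.486 -2.731 -2.153
vertex -1.326 -2.433 -1.719
endloop
endfacet
facet normal 0.252 0.061 0.966
outer loop
vertex -1.167 -2.883 -1.732
vertex -1.326 -2.433 -1.719
vertex -2.934 -3.269 -1.247
endloop
endfacet
facet normal 0.809 0.301 -0.505
outer loop
vertex -1.326 -2.433 -1.719
vertex -1.486 -2.731 -2.153
vertex -1.606 -2.208 -2.033
endloop
endfacet
facet normal -0.176 0.719 0.672
outer loop
vertex -1.326 -2.433 -1.719
vertex -1.606 -2.208 -2.033
vertex -2.934 -3.269 -1.247
endloop
endfacet
facet normal 0.808 0.302 -0.506
outer loop
vertex -1.606 -2.208 -2.033
vertex -1.486 -2.731 -2.153
vertex -1.796 -2.377 -2.437
endloop
endfacet
facet normal -0.633 0.774 -0.026
outer loop
vertex -1.606 -2.208 -2.033
vertex -1.796 -2.377 -2.437
vertex -2.934 -3.269 -1.247
endloop
endfacet
facet normal 0.808 0.301 -0.507
outer loop
vertex -1.796 -2.377 -2.437
vertex -1.486 -2.731 -2.153
vertex -1.753 -2.813 -2.627
endloop
endfacet
facet normal -0.776 0.186 -0.603
outer loop
vertex -1.796 -2.377 -2.437
vertex -1.753 -2.813 -2.627
vertex -2.934 -3.269 -1.247
endloop
endfacet
facet normal 0.808 0.301 -0.507
outer loop
vertex -1.753 -2.813 -2.627
vertex -1.486 -2.731 -2.153
vertex -1.509 -3.187 -2.46
endloop
endfacet
facet normal -0.497 -0.603 -0.624
outer loop
vertex -1.753 -2.813 -2.627
vertex -1.509 -3.187 -2.46
vertex -2.934 -3.269 -1.247
endloop
endfacet
facet normal 0.809 0.299 -0.505
outer loop
vertex -1.509 -3.187 -2.46
vertex -1.486 -2.731 -2.153
vertex -1.248 -3.219 -2.061
endloop
endfacet
facet normal -0.007 -0.997 -0.075
outer loop
vertex -1.509 -3.187 -2.46
vertex -1.248 -3.219 -2.061
vertex -2.934 -3.269 -1.247
endloop
endfacet
facet normal 0.809 0.300 -0.505
outer loop
vertex -1.248 -3.219 -2.061
vertex -1.486 -2.731 -2.153
vertex -1.167 -2.883 -1.732
endloop
endfacet
facet normal 0.327 -0.700 0.635
outer loop
vertex -1.248 -3.219 -2.061
vertex -1.167 -2.883 -1.732
vertex -2.934 -3.269 -1.247
endloop
endfacet
facet normal -0.544 -0.402 0.736
outer loop
vertex 1.763 0.948 -3.082
vertex 2.482 -0.063 -3.103
vertex 2.774 0.892 -2.365
endloop
endfacet
facet normal -0.539 0.309 0.784
outer loop
vertex 1.763 0.948 -3.082
vertex 2.774 0.892 -2.365
vertex 2.498 1.94 -2.968
endloop
endfacet
facet normal -0.801 0.573 0.174
outer loop
vertex 1.763 0.948 -3.082
vertex 2.498 1.94 -2.968
vertex 2.037 1.634 -4.079
endloop
endfacet
facet normal -0.968 0.025 -0.249
outer loop
vertex 1.763 0.948 -3.082
vertex 2.037 1.634 -4.079
vertex 2.027 0.396 -4.162
endloop
endfacet
facet normal -0.810 -0.578 0.097
outer loop
vertex 1.763 0.948 -3.082
vertex 2.027 0.396 -4.162
vertex 2.482 -0.063 -3.103
endloop
endfacet
facet normal 0.140 0.521 0.842
outer loop
vertex 2.498 1.94 -2.968
vertex 2.774 0.892 -2.365
vertex 3.673 1.544 -2.918
endloop
endfacet
facet normal 0.131 -0.631 0.765
outer loop
vertex 2.774 0.892 -2.365
vertex 2.482 -0.063 -3.103
vertex 3.663 0.306 -3.001
endloop
endfacet
facet normal -0.297 -0.916 -0.269
outer loop
vertex 2.482 -0.063 -3.103
vertex 2.027 0.396 -4.162
vertex 3.202 -0.0 -4.112
endloop
endfacet
facet normal -0.554 0.060 -0.830
outer loop
vertex 2.027 0.396 -4.162
vertex 2.037 1.634 -4.079
vertex 2.926 1.048 -4.715
endloop
endfacet
facet normal -0.284 0.948 -0.143
outer loop
vertex 2.037 1.634 -4.079
vertex 2.498 1.94 -2.968
vertex 3.218 2.003 -3.977
endloop
endfacet
facet normal 0.968 -0.025 0.249
outer loop
vertex 3.937 0.992 -3.998
vertex 3.673 1.544 -2.918
vertex 3.663 0.306 -3.001
endloop
endfacet
facet normal 0.801 -0.573 -0.174
outer loop
vertex 3.937 0.992 -3.998
vertex 3.663 0.306 -3.001
vertex 3.202 -0.0 -4.112
endloop
endfacet
facet normal 0.539 -0.309 -0.784
outer loop
vertex 3.937 0.992 -3.998
vertex 3.202 -0.0 -4.112
vertex 2.926 1.048 -4.715
endloop
endfacet
facet normal 0.544 0.402 -0.736
outer loop
vertex 3.937 0.992 -3.998
vertex 2.926 1.048 -4.715
vertex 3.218 2.003 -3.977
endloop
endfacet
facet normal 0.810 0.578 -0.097
outer loop
vertex 3.937 0.992 -3.998
vertex 3.218 2.003 -3.977
vertex 3.673 1.544 -2.918
endloop
endfacet
facet normal 0.554 -0.060 0.830
outer loop
vertex 3.663 0.306 -3.001
vertex 3.673 1.544 -2.918
vertex 2.774 0.892 -2.365
endloop
endfacet
facet normal 0.284 -0.948 0.143
outer loop
vertex 3.202 -0.0 -4.112
vertex 3.663 0.306 -3.001
vertex 2.482 -0.063 -3.103
endloop
endfacet
facet normal -0.140 -0.521 -0.842
outer loop
vertex 2.926 1.048 -4.715
vertex 3.202 -0.0 -4.112
vertex 2.027 0.396 -4.162
endloop
endfacet
facet normal -0.131 0.631 -0.765
outer loop
vertex 3.218 2.003 -3.977
vertex 2.926 1.048 -4.715
vertex 2.037 1.634 -4.079
endloop
endfacet
facet normal 0.297 0.916 0.269
outer loop
vertex 3.673 1.544 -2.918
vertex 3.218 2.003 -3.977
vertex 2.498 1.94 -2.968
endloop
endfacet

endsolid
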